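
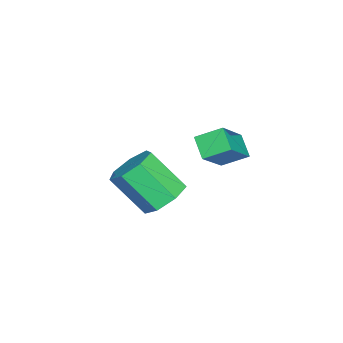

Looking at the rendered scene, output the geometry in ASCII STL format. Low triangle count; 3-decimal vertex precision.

solid 
facet normal -0.634 -0.498 0.591
outer loop
vertex -0.997 3.045 3.416
vertex -2.471 3.34 2.083
vertex -0.707 2.027 2.87
endloop
endfacet
facet normal 0.734 -0.146 0.663
outer loop
vertex -0.029 2.56 2.237
vertex -0.997 3.045 3.416
vertex -0.707 2.027 2.87
endloop
endfacet
facet normal -0.634 -0.498 0.591
outer loop
vertex -0.707 2.027 2.87
vertex -2.471 3.34 2.083
vertex -2.182 2.323 1.537
endloop
endfacet
facet normal 0.243 -0.855 -0.459
outer loop
vertex -2.182 2.323 1.537
vertex -0.029 2.56 2.237
vertex -0.707 2.027 2.87
endloop
endfacet
facet normal -0.244 0.855 0.459
outer loop
vertex -0.997 3.045 3.416
vertex -1.793 3.873 1.45
vertex -2.471 3.34 2.083
endloop
endfacet
facet normal 0.734 -0.148 0.663
outer loop
vertex -0.318 3.577 2.783
vertex -0.997 3.045 3.416
vertex -0.029 2.56 2.237
endloop
endfacet
facet normal -0.243 0.855 0.458
outer loop
vertex -0.318 3.577 2.783
vertex -1.793 3.873 1.45
vertex -0.997 3.045 3.416
endloop
endfacet
facet normal -0.734 0.147 -0.663
outer loop
vertex -2.471 3.34 2.083
vertex -1.793 3.873 1.45
vertex -2.182 2.323 1.537
endloop
endfacet
facet normal 0.243 -0.855 -0.458
outer loop
vertex -1.503 2.855 0.904
vertex -0.029 2.56 2.237
vertex -2.182 2.323 1.537
endloop
endfacet
facet normal -0.734 0.147 -0.663
outer loop
vertex -2.182 2.323 1.537
vertex -1.793 3.873 1.45
vertex -1.503 2.855 0.904
endloop
endfacet
facet normal 0.634 0.498 -0.591
outer loop
vertex -1.503 2.855 0.904
vertex -0.318 3.577 2.783
vertex -0.029 2.56 2.237
endloop
endfacet
facet normal 0.634 0.498 -0.591
outer loop
vertex -1.793 3.873 1.45
vertex -0.318 3.577 2.783
vertex -1.503 2.855 0.904
endloop
endfacet
facet normal 0.048 0.679 -0.733
outer loop
vertex -1.673 -0.257 -2.774
vertex -2.387 0.35 -2.258
vertex -1.32 0.361 -2.178
endloop
endfacet
facet normal 0.924 -0.310 -0.226
outer loop
vertex -1.673 -0.257 -2.774
vertex -1.32 0.361 -2.178
vertex -1.779 -1.738 -1.178
endloop
endfacet
facet normal 0.924 -0.310 -0.226
outer loop
vertex -1.779 -1.738 -1.178
vertex -1.32 0.361 -2.178
vertex -1.426 -1.12 -0.581
endloop
endfacet
facet normal -0.049 -0.679 0.732
outer loop
vertex -1.779 -1.738 -1.178
vertex -1.426 -1.12 -0.581
vertex -2.493 -1.13 -0.662
endloop
endfacet
facet normal 0.048 0.679 -0.733
outer loop
vertex -1.32 0.361 -2.178
vertex -2.387 0.35 -2.258
vertex -1.77 0.971 -1.642
endloop
endfacet
facet normal 0.873 0.327 0.361
outer loop
vertex -1.32 0.361 -2.178
vertex -1.77 0.971 -1.642
vertex -1.426 -1.12 -0.581
endloop
endfacet
facet normal 0.873 0.327 0.362
outer loop
vertex -1.426 -1.12 -0.581
vertex -1.77 0.971 -1.642
vertex -1.877 -0.51 -0.045
endloop
endfacet
facet normal -0.049 -0.680 0.732
outer loop
vertex -1.426 -1.12 -0.581
vertex -1.877 -0.51 -0.045
vertex -2.493 -1.13 -0.662
endloop
endfacet
facet normal 0.048 0.679 -0.733
outer loop
vertex -1.77 0.971 -1.642
vertex -2.387 0.35 -2.258
vertex -2.685 1.114 -1.57
endloop
endfacet
facet normal 0.165 0.718 0.677
outer loop
vertex -1.77 0.971 -1.642
vertex -2.685 1.114 -1.57
vertex -1.877 -0.51 -0.045
endloop
endfacet
facet normal 0.165 0.718 0.677
outer loop
vertex -1.877 -0.51 -0.045
vertex -2.685 1.114 -1.57
vertex -2.791 -0.367 0.026
endloop
endfacet
facet normal -0.049 -0.679 0.732
outer loop
vertex -1.877 -0.51 -0.045
vertex -2.791 -0.367 0.026
vertex -2.493 -1.13 -0.662
endloop
endfacet
facet normal 0.049 0.679 -0.733
outer loop
vertex -2.685 1.114 -1.57
vertex -2.387 0.35 -2.258
vertex -3.375 0.682 -2.017
endloop
endfacet
facet normal -0.668 0.567 0.482
outer loop
vertex -2.685 1.114 -1.57
vertex -3.375 0.682 -2.017
vertex -2.791 -0.367 0.026
endloop
endfacet
facet normal -0.667 0.568 0.482
outer loop
vertex -2.791 -0.367 0.026
vertex -3.375 0.682 -2.017
vertex -3.481 -0.799 -0.42
endloop
endfacet
facet normal -0.048 -0.679 0.732
outer loop
vertex -2.791 -0.367 0.026
vertex -3.481 -0.799 -0.42
vertex -2.493 -1.13 -0.662
endloop
endfacet
facet normal 0.049 0.679 -0.733
outer loop
vertex -3.375 0.682 -2.017
vertex -2.387 0.35 -2.258
vertex -3.321 0.0 -2.645
endloop
endfacet
facet normal -0.997 -0.010 -0.075
outer loop
vertex -3.375 0.682 -2.017
vertex -3.321 0.0 -2.645
vertex -3.481 -0.799 -0.42
endloop
endfacet
facet normal -0.997 -0.010 -0.075
outer loop
vertex -3.481 -0.799 -0.42
vertex -3.321 0.0 -2.645
vertex -3.427 -1.48 -1.049
endloop
endfacet
facet normal -0.048 -0.680 0.732
outer loop
vertex -3.481 -0.799 -0.42
vertex -3.427 -1.48 -1.049
vertex -2.493 -1.13 -0.662
endloop
endfacet
facet normal 0.049 0.679 -0.732
outer loop
vertex -3.321 0.0 -2.645
vertex -2.387 0.35 -2.258
vertex -2.563 -0.418 -2.982
endloop
endfacet
facet normal -0.576 -0.580 -0.576
outer loop
vertex -3.321 0.0 -2.645
vertex -2.563 -0.418 -2.982
vertex -3.427 -1.48 -1.049
endloop
endfacet
facet normal -0.576 -0.580 -0.576
outer loop
vertex -3.427 -1.48 -1.049
vertex -2.563 -0.418 -2.982
vertex -2.67 -1.898 -1.386
endloop
endfacet
facet normal -0.049 -0.679 0.732
outer loop
vertex -3.427 -1.48 -1.049
vertex -2.67 -1.898 -1.386
vertex -2.493 -1.13 -0.662
endloop
endfacet
facet normal 0.048 0.679 -0.732
outer loop
vertex -2.563 -0.418 -2.982
vertex -2.387 0.35 -2.258
vertex -1.673 -0.257 -2.774
endloop
endfacet
facet normal 0.279 -0.713 -0.643
outer loop
vertex -2.563 -0.418 -2.982
vertex -1.673 -0.257 -2.774
vertex -2.67 -1.898 -1.386
endloop
endfacet
facet normal 0.278 -0.713 -0.643
outer loop
vertex -2.67 -1.898 -1.386
vertex -1.673 -0.257 -2.774
vertex -1.779 -1.738 -1.178
endloop
endfacet
facet normal -0.049 -0.679 0.732
outer loop
vertex -2.67 -1.898 -1.386
vertex -1.779 -1.738 -1.178
vertex -2.493 -1.13 -0.662
endloop
endfacet

endsolid


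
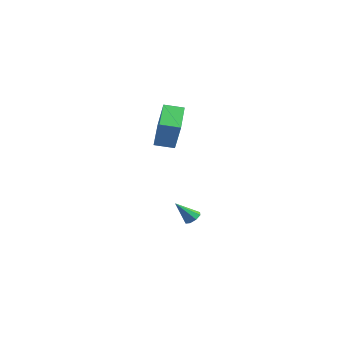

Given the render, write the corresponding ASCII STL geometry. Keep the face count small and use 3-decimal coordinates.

solid 
facet normal 0.320 0.562 -0.763
outer loop
vertex 1.507 3.172 -3.647
vertex 1.003 3.35 -3.727
vertex 1.424 3.514 -3.43
endloop
endfacet
facet normal 0.773 -0.195 0.604
outer loop
vertex 1.507 3.172 -3.647
vertex 1.424 3.514 -3.43
vertex 0.537 2.53 -2.613
endloop
endfacet
facet normal 0.319 0.562 -0.763
outer loop
vertex 1.424 3.514 -3.43
vertex 1.003 3.35 -3.727
vertex 1.094 3.76 -3.387
endloop
endfacet
facet normal 0.381 0.363 0.850
outer loop
vertex 1.424 3.514 -3.43
vertex 1.094 3.76 -3.387
vertex 0.537 2.53 -2.613
endloop
endfacet
facet normal 0.320 0.562 -0.763
outer loop
vertex 1.094 3.76 -3.387
vertex 1.003 3.35 -3.727
vertex 0.712 3.766 -3.543
endloop
endfacet
facet normal -0.294 0.601 0.743
outer loop
vertex 1.094 3.76 -3.387
vertex 0.712 3.766 -3.543
vertex 0.537 2.53 -2.613
endloop
endfacet
facet normal 0.318 0.561 -0.764
outer loop
vertex 0.712 3.766 -3.543
vertex 1.003 3.35 -3.727
vertex 0.5 3.528 -3.806
endloop
endfacet
facet normal -0.857 0.382 0.346
outer loop
vertex 0.712 3.766 -3.543
vertex 0.5 3.528 -3.806
vertex 0.537 2.53 -2.613
endloop
endfacet
facet normal 0.319 0.564 -0.761
outer loop
vertex 0.5 3.528 -3.806
vertex 1.003 3.35 -3.727
vertex 0.583 3.187 -4.024
endloop
endfacet
facet normal -0.980 -0.168 -0.110
outer loop
vertex 0.5 3.528 -3.806
vertex 0.583 3.187 -4.024
vertex 0.537 2.53 -2.613
endloop
endfacet
facet normal 0.321 0.562 -0.762
outer loop
vertex 0.583 3.187 -4.024
vertex 1.003 3.35 -3.727
vertex 0.912 2.941 -4.067
endloop
endfacet
facet normal -0.589 -0.725 -0.357
outer loop
vertex 0.583 3.187 -4.024
vertex 0.912 2.941 -4.067
vertex 0.537 2.53 -2.613
endloop
endfacet
facet normal 0.319 0.563 -0.762
outer loop
vertex 0.912 2.941 -4.067
vertex 1.003 3.35 -3.727
vertex 1.295 2.935 -3.911
endloop
endfacet
facet normal 0.087 -0.964 -0.250
outer loop
vertex 0.912 2.941 -4.067
vertex 1.295 2.935 -3.911
vertex 0.537 2.53 -2.613
endloop
endfacet
facet normal 0.320 0.563 -0.762
outer loop
vertex 1.295 2.935 -3.911
vertex 1.003 3.35 -3.727
vertex 1.507 3.172 -3.647
endloop
endfacet
facet normal 0.650 -0.745 0.147
outer loop
vertex 1.295 2.935 -3.911
vertex 1.507 3.172 -3.647
vertex 0.537 2.53 -2.613
endloop
endfacet
facet normal -0.650 0.630 0.424
outer loop
vertex 0.558 1.746 4.655
vertex 1.244 2.594 4.446
vertex -0.291 2.015 2.954
endloop
endfacet
facet normal -0.618 -0.763 0.188
outer loop
vertex 0.996 0.766 2.114
vertex 0.558 1.746 4.655
vertex -0.291 2.015 2.954
endloop
endfacet
facet normal -0.650 0.631 0.424
outer loop
vertex -0.291 2.015 2.954
vertex 1.244 2.594 4.446
vertex 0.395 2.862 2.745
endloop
endfacet
facet normal -0.442 0.140 -0.886
outer loop
vertex 0.395 2.862 2.745
vertex 0.996 0.766 2.114
vertex -0.291 2.015 2.954
endloop
endfacet
facet normal 0.443 -0.140 0.886
outer loop
vertex 0.558 1.746 4.655
vertex 2.531 1.345 3.606
vertex 1.244 2.594 4.446
endloop
endfacet
facet normal -0.618 -0.764 0.188
outer loop
vertex 1.845 0.498 3.815
vertex 0.558 1.746 4.655
vertex 0.996 0.766 2.114
endloop
endfacet
facet normal 0.443 -0.140 0.886
outer loop
vertex 1.845 0.498 3.815
vertex 2.531 1.345 3.606
vertex 0.558 1.746 4.655
endloop
endfacet
facet normal 0.618 0.763 -0.188
outer loop
vertex 1.244 2.594 4.446
vertex 2.531 1.345 3.606
vertex 0.395 2.862 2.745
endloop
endfacet
facet normal -0.443 0.140 -0.886
outer loop
vertex 1.682 1.614 1.905
vertex 0.996 0.766 2.114
vertex 0.395 2.862 2.745
endloop
endfacet
facet normal 0.618 0.764 -0.188
outer loop
vertex 0.395 2.862 2.745
vertex 2.531 1.345 3.606
vertex 1.682 1.614 1.905
endloop
endfacet
facet normal 0.650 -0.630 -0.424
outer loop
vertex 1.682 1.614 1.905
vertex 1.845 0.498 3.815
vertex 0.996 0.766 2.114
endloop
endfacet
facet normal 0.650 -0.631 -0.424
outer loop
vertex 2.531 1.345 3.606
vertex 1.845 0.498 3.815
vertex 1.682 1.614 1.905
endloop
endfacet

endsolid


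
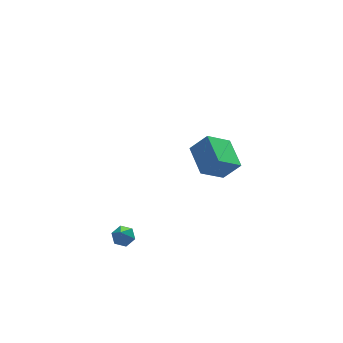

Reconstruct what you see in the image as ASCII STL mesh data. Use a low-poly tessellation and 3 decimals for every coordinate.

solid 
facet normal 0.248 0.502 -0.829
outer loop
vertex -3.21 -2.357 -3.096
vertex -3.695 -1.995 -3.022
vertex -3.161 -1.843 -2.77
endloop
endfacet
facet normal 0.877 -0.314 0.363
outer loop
vertex -3.21 -2.357 -3.096
vertex -3.161 -1.843 -2.77
vertex -4.225 -3.065 -1.258
endloop
endfacet
facet normal 0.248 0.503 -0.828
outer loop
vertex -3.161 -1.843 -2.77
vertex -3.695 -1.995 -3.022
vertex -3.647 -1.482 -2.696
endloop
endfacet
facet normal 0.475 0.490 0.731
outer loop
vertex -3.161 -1.843 -2.77
vertex -3.647 -1.482 -2.696
vertex -4.225 -3.065 -1.258
endloop
endfacet
facet normal 0.248 0.503 -0.828
outer loop
vertex -3.647 -1.482 -2.696
vertex -3.695 -1.995 -3.022
vertex -4.181 -1.633 -2.948
endloop
endfacet
facet normal -0.461 0.683 0.567
outer loop
vertex -3.647 -1.482 -2.696
vertex -4.181 -1.633 -2.948
vertex -4.225 -3.065 -1.258
endloop
endfacet
facet normal 0.248 0.502 -0.829
outer loop
vertex -4.181 -1.633 -2.948
vertex -3.695 -1.995 -3.022
vertex -4.23 -2.147 -3.274
endloop
endfacet
facet normal -0.997 0.073 0.035
outer loop
vertex -4.181 -1.633 -2.948
vertex -4.23 -2.147 -3.274
vertex -4.225 -3.065 -1.258
endloop
endfacet
facet normal 0.247 0.503 -0.828
outer loop
vertex -4.23 -2.147 -3.274
vertex -3.695 -1.995 -3.022
vertex -3.744 -2.508 -3.348
endloop
endfacet
facet normal -0.595 -0.732 -0.332
outer loop
vertex -4.23 -2.147 -3.274
vertex -3.744 -2.508 -3.348
vertex -4.225 -3.065 -1.258
endloop
endfacet
facet normal 0.249 0.502 -0.828
outer loop
vertex -3.744 -2.508 -3.348
vertex -3.695 -1.995 -3.022
vertex -3.21 -2.357 -3.096
endloop
endfacet
facet normal 0.341 -0.925 -0.168
outer loop
vertex -3.744 -2.508 -3.348
vertex -3.21 -2.357 -3.096
vertex -4.225 -3.065 -1.258
endloop
endfacet
facet normal 0.297 0.274 -0.915
outer loop
vertex 3.596 2.43 -3.743
vertex 3.1 2.466 -3.893
vertex 3.341 2.88 -3.691
endloop
endfacet
facet normal 0.664 0.297 0.686
outer loop
vertex 3.596 2.43 -3.743
vertex 3.341 2.88 -3.691
vertex 2.74 2.134 -2.787
endloop
endfacet
facet normal 0.296 0.274 -0.915
outer loop
vertex 3.341 2.88 -3.691
vertex 3.1 2.466 -3.893
vertex 2.844 2.916 -3.841
endloop
endfacet
facet normal -0.118 0.803 0.584
outer loop
vertex 3.341 2.88 -3.691
vertex 2.844 2.916 -3.841
vertex 2.74 2.134 -2.787
endloop
endfacet
facet normal 0.298 0.275 -0.914
outer loop
vertex 2.844 2.916 -3.841
vertex 3.1 2.466 -3.893
vertex 2.603 2.502 -4.044
endloop
endfacet
facet normal -0.886 0.410 0.217
outer loop
vertex 2.844 2.916 -3.841
vertex 2.603 2.502 -4.044
vertex 2.74 2.134 -2.787
endloop
endfacet
facet normal 0.298 0.274 -0.914
outer loop
vertex 2.603 2.502 -4.044
vertex 3.1 2.466 -3.893
vertex 2.858 2.052 -4.096
endloop
endfacet
facet normal -0.871 -0.488 -0.048
outer loop
vertex 2.603 2.502 -4.044
vertex 2.858 2.052 -4.096
vertex 2.74 2.134 -2.787
endloop
endfacet
facet normal 0.296 0.275 -0.915
outer loop
vertex 2.858 2.052 -4.096
vertex 3.1 2.466 -3.893
vertex 3.355 2.016 -3.946
endloop
endfacet
facet normal -0.088 -0.995 0.054
outer loop
vertex 2.858 2.052 -4.096
vertex 3.355 2.016 -3.946
vertex 2.74 2.134 -2.787
endloop
endfacet
facet normal 0.297 0.276 -0.914
outer loop
vertex 3.355 2.016 -3.946
vertex 3.1 2.466 -3.893
vertex 3.596 2.43 -3.743
endloop
endfacet
facet normal 0.679 -0.602 0.421
outer loop
vertex 3.355 2.016 -3.946
vertex 3.596 2.43 -3.743
vertex 2.74 2.134 -2.787
endloop
endfacet
facet normal -0.640 0.200 -0.742
outer loop
vertex -0.377 -3.874 2.966
vertex -0.272 -2.235 3.317
vertex 0.879 -3.731 1.921
endloop
endfacet
facet normal -0.063 -0.976 -0.209
outer loop
vertex 1.692 -3.985 2.863
vertex -0.377 -3.874 2.966
vertex 0.879 -3.731 1.921
endloop
endfacet
facet normal -0.640 0.200 -0.742
outer loop
vertex 0.879 -3.731 1.921
vertex -0.272 -2.235 3.317
vertex 0.984 -2.092 2.272
endloop
endfacet
facet normal 0.766 0.087 -0.637
outer loop
vertex 0.984 -2.092 2.272
vertex 1.692 -3.985 2.863
vertex 0.879 -3.731 1.921
endloop
endfacet
facet normal -0.766 -0.087 0.637
outer loop
vertex -0.377 -3.874 2.966
vertex 0.541 -2.489 4.259
vertex -0.272 -2.235 3.317
endloop
endfacet
facet normal -0.063 -0.976 -0.209
outer loop
vertex 0.436 -4.128 3.908
vertex -0.377 -3.874 2.966
vertex 1.692 -3.985 2.863
endloop
endfacet
facet normal -0.766 -0.087 0.637
outer loop
vertex 0.436 -4.128 3.908
vertex 0.541 -2.489 4.259
vertex -0.377 -3.874 2.966
endloop
endfacet
facet normal 0.063 0.976 0.209
outer loop
vertex -0.272 -2.235 3.317
vertex 0.541 -2.489 4.259
vertex 0.984 -2.092 2.272
endloop
endfacet
facet normal 0.766 0.087 -0.637
outer loop
vertex 1.797 -2.346 3.214
vertex 1.692 -3.985 2.863
vertex 0.984 -2.092 2.272
endloop
endfacet
facet normal 0.063 0.976 0.209
outer loop
vertex 0.984 -2.092 2.272
vertex 0.541 -2.489 4.259
vertex 1.797 -2.346 3.214
endloop
endfacet
facet normal 0.640 -0.200 0.742
outer loop
vertex 1.797 -2.346 3.214
vertex 0.436 -4.128 3.908
vertex 1.692 -3.985 2.863
endloop
endfacet
facet normal 0.640 -0.200 0.742
outer loop
vertex 0.541 -2.489 4.259
vertex 0.436 -4.128 3.908
vertex 1.797 -2.346 3.214
endloop
endfacet

endsolid


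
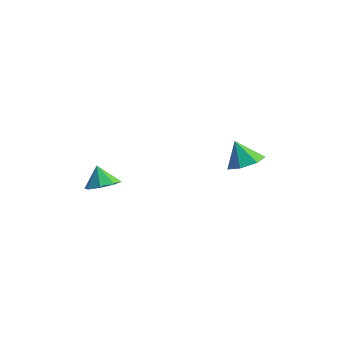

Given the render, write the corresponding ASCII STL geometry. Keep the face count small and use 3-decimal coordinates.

solid 
facet normal 0.406 -0.012 -0.914
outer loop
vertex -1.383 -3.729 -1.82
vertex -2.008 -3.118 -2.106
vertex -1.169 -3.064 -1.734
endloop
endfacet
facet normal 0.481 -0.263 0.836
outer loop
vertex -1.383 -3.729 -1.82
vertex -1.169 -3.064 -1.734
vertex -2.512 -3.102 -0.974
endloop
endfacet
facet normal 0.406 -0.014 -0.914
outer loop
vertex -1.169 -3.064 -1.734
vertex -2.008 -3.118 -2.106
vertex -1.446 -2.431 -1.867
endloop
endfacet
facet normal 0.450 0.368 0.814
outer loop
vertex -1.169 -3.064 -1.734
vertex -1.446 -2.431 -1.867
vertex -2.512 -3.102 -0.974
endloop
endfacet
facet normal 0.406 -0.014 -0.914
outer loop
vertex -1.446 -2.431 -1.867
vertex -2.008 -3.118 -2.106
vertex -2.053 -2.2 -2.14
endloop
endfacet
facet normal 0.022 0.787 0.617
outer loop
vertex -1.446 -2.431 -1.867
vertex -2.053 -2.2 -2.14
vertex -2.512 -3.102 -0.974
endloop
endfacet
facet normal 0.406 -0.014 -0.914
outer loop
vertex -2.053 -2.2 -2.14
vertex -2.008 -3.118 -2.106
vertex -2.633 -2.507 -2.393
endloop
endfacet
facet normal -0.554 0.750 0.362
outer loop
vertex -2.053 -2.2 -2.14
vertex -2.633 -2.507 -2.393
vertex -2.512 -3.102 -0.974
endloop
endfacet
facet normal 0.407 -0.013 -0.914
outer loop
vertex -2.633 -2.507 -2.393
vertex -2.008 -3.118 -2.106
vertex -2.848 -3.172 -2.479
endloop
endfacet
facet normal -0.940 0.278 0.197
outer loop
vertex -2.633 -2.507 -2.393
vertex -2.848 -3.172 -2.479
vertex -2.512 -3.102 -0.974
endloop
endfacet
facet normal 0.407 -0.013 -0.914
outer loop
vertex -2.848 -3.172 -2.479
vertex -2.008 -3.118 -2.106
vertex -2.57 -3.806 -2.346
endloop
endfacet
facet normal -0.910 -0.353 0.219
outer loop
vertex -2.848 -3.172 -2.479
vertex -2.57 -3.806 -2.346
vertex -2.512 -3.102 -0.974
endloop
endfacet
facet normal 0.406 -0.013 -0.914
outer loop
vertex -2.57 -3.806 -2.346
vertex -2.008 -3.118 -2.106
vertex -1.964 -4.037 -2.073
endloop
endfacet
facet normal -0.482 -0.771 0.416
outer loop
vertex -2.57 -3.806 -2.346
vertex -1.964 -4.037 -2.073
vertex -2.512 -3.102 -0.974
endloop
endfacet
facet normal 0.405 -0.013 -0.914
outer loop
vertex -1.964 -4.037 -2.073
vertex -2.008 -3.118 -2.106
vertex -1.383 -3.729 -1.82
endloop
endfacet
facet normal 0.096 -0.734 0.672
outer loop
vertex -1.964 -4.037 -2.073
vertex -1.383 -3.729 -1.82
vertex -2.512 -3.102 -0.974
endloop
endfacet
facet normal 0.380 0.162 -0.911
outer loop
vertex 1.911 3.765 -0.828
vertex 1.306 3.038 -1.21
vertex 1.117 4.035 -1.111
endloop
endfacet
facet normal -0.013 0.705 0.709
outer loop
vertex 1.911 3.765 -0.828
vertex 1.117 4.035 -1.111
vertex 0.754 2.802 0.11
endloop
endfacet
facet normal 0.380 0.162 -0.911
outer loop
vertex 1.117 4.035 -1.111
vertex 1.306 3.038 -1.21
vertex 0.465 3.554 -1.469
endloop
endfacet
facet normal -0.677 0.609 0.414
outer loop
vertex 1.117 4.035 -1.111
vertex 0.465 3.554 -1.469
vertex 0.754 2.802 0.11
endloop
endfacet
facet normal 0.380 0.163 -0.910
outer loop
vertex 0.465 3.554 -1.469
vertex 1.306 3.038 -1.21
vertex 0.447 2.684 -1.632
endloop
endfacet
facet normal -0.985 -0.012 0.174
outer loop
vertex 0.465 3.554 -1.469
vertex 0.447 2.684 -1.632
vertex 0.754 2.802 0.11
endloop
endfacet
facet normal 0.381 0.162 -0.910
outer loop
vertex 0.447 2.684 -1.632
vertex 1.306 3.038 -1.21
vertex 1.075 2.08 -1.477
endloop
endfacet
facet normal -0.705 -0.689 0.171
outer loop
vertex 0.447 2.684 -1.632
vertex 1.075 2.08 -1.477
vertex 0.754 2.802 0.11
endloop
endfacet
facet normal 0.381 0.162 -0.910
outer loop
vertex 1.075 2.08 -1.477
vertex 1.306 3.038 -1.21
vertex 1.877 2.197 -1.121
endloop
endfacet
facet normal -0.047 -0.913 0.406
outer loop
vertex 1.075 2.08 -1.477
vertex 1.877 2.197 -1.121
vertex 0.754 2.802 0.11
endloop
endfacet
facet normal 0.381 0.162 -0.910
outer loop
vertex 1.877 2.197 -1.121
vertex 1.306 3.038 -1.21
vertex 2.249 2.947 -0.832
endloop
endfacet
facet normal 0.492 -0.515 0.702
outer loop
vertex 1.877 2.197 -1.121
vertex 2.249 2.947 -0.832
vertex 0.754 2.802 0.11
endloop
endfacet
facet normal 0.381 0.162 -0.911
outer loop
vertex 2.249 2.947 -0.832
vertex 1.306 3.038 -1.21
vertex 1.911 3.765 -0.828
endloop
endfacet
facet normal 0.507 0.206 0.837
outer loop
vertex 2.249 2.947 -0.832
vertex 1.911 3.765 -0.828
vertex 0.754 2.802 0.11
endloop
endfacet

endsolid


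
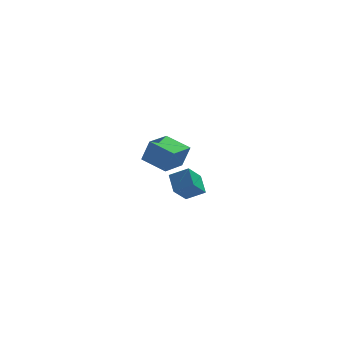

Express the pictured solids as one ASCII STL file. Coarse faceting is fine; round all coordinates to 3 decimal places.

solid 
facet normal -0.843 0.248 -0.477
outer loop
vertex 0.986 -4.362 -2.661
vertex 0.916 -3.194 -1.93
vertex 1.847 -3.604 -3.79
endloop
endfacet
facet normal 0.051 -0.847 -0.530
outer loop
vertex 2.944 -3.926 -3.17
vertex 0.986 -4.362 -2.661
vertex 1.847 -3.604 -3.79
endloop
endfacet
facet normal -0.843 0.249 -0.477
outer loop
vertex 1.847 -3.604 -3.79
vertex 0.916 -3.194 -1.93
vertex 1.778 -2.436 -3.059
endloop
endfacet
facet normal 0.535 0.471 -0.702
outer loop
vertex 1.778 -2.436 -3.059
vertex 2.944 -3.926 -3.17
vertex 1.847 -3.604 -3.79
endloop
endfacet
facet normal -0.535 -0.471 0.702
outer loop
vertex 0.986 -4.362 -2.661
vertex 2.013 -3.516 -1.31
vertex 0.916 -3.194 -1.93
endloop
endfacet
facet normal 0.051 -0.847 -0.530
outer loop
vertex 2.082 -4.684 -2.041
vertex 0.986 -4.362 -2.661
vertex 2.944 -3.926 -3.17
endloop
endfacet
facet normal -0.535 -0.471 0.702
outer loop
vertex 2.082 -4.684 -2.041
vertex 2.013 -3.516 -1.31
vertex 0.986 -4.362 -2.661
endloop
endfacet
facet normal -0.051 0.847 0.530
outer loop
vertex 0.916 -3.194 -1.93
vertex 2.013 -3.516 -1.31
vertex 1.778 -2.436 -3.059
endloop
endfacet
facet normal 0.535 0.471 -0.701
outer loop
vertex 2.874 -2.758 -2.439
vertex 2.944 -3.926 -3.17
vertex 1.778 -2.436 -3.059
endloop
endfacet
facet normal -0.051 0.847 0.530
outer loop
vertex 1.778 -2.436 -3.059
vertex 2.013 -3.516 -1.31
vertex 2.874 -2.758 -2.439
endloop
endfacet
facet normal 0.843 -0.248 0.477
outer loop
vertex 2.874 -2.758 -2.439
vertex 2.082 -4.684 -2.041
vertex 2.944 -3.926 -3.17
endloop
endfacet
facet normal 0.843 -0.248 0.476
outer loop
vertex 2.013 -3.516 -1.31
vertex 2.082 -4.684 -2.041
vertex 2.874 -2.758 -2.439
endloop
endfacet
facet normal -0.680 0.684 0.265
outer loop
vertex 0.924 3.832 -2.752
vertex 2.212 5.234 -3.069
vertex 0.424 3.939 -4.311
endloop
endfacet
facet normal -0.667 -0.726 0.164
outer loop
vertex 1.708 2.646 -4.811
vertex 0.924 3.832 -2.752
vertex 0.424 3.939 -4.311
endloop
endfacet
facet normal -0.680 0.684 0.265
outer loop
vertex 0.424 3.939 -4.311
vertex 2.212 5.234 -3.069
vertex 1.712 5.341 -4.627
endloop
endfacet
facet normal -0.304 0.065 -0.950
outer loop
vertex 1.712 5.341 -4.627
vertex 1.708 2.646 -4.811
vertex 0.424 3.939 -4.311
endloop
endfacet
facet normal 0.305 -0.065 0.950
outer loop
vertex 0.924 3.832 -2.752
vertex 3.496 3.941 -3.569
vertex 2.212 5.234 -3.069
endloop
endfacet
facet normal -0.667 -0.726 0.164
outer loop
vertex 2.208 2.539 -3.253
vertex 0.924 3.832 -2.752
vertex 1.708 2.646 -4.811
endloop
endfacet
facet normal 0.305 -0.066 0.950
outer loop
vertex 2.208 2.539 -3.253
vertex 3.496 3.941 -3.569
vertex 0.924 3.832 -2.752
endloop
endfacet
facet normal 0.667 0.726 -0.164
outer loop
vertex 2.212 5.234 -3.069
vertex 3.496 3.941 -3.569
vertex 1.712 5.341 -4.627
endloop
endfacet
facet normal -0.305 0.065 -0.950
outer loop
vertex 2.996 4.048 -5.128
vertex 1.708 2.646 -4.811
vertex 1.712 5.341 -4.627
endloop
endfacet
facet normal 0.667 0.726 -0.164
outer loop
vertex 1.712 5.341 -4.627
vertex 3.496 3.941 -3.569
vertex 2.996 4.048 -5.128
endloop
endfacet
facet normal 0.679 -0.684 -0.265
outer loop
vertex 2.996 4.048 -5.128
vertex 2.208 2.539 -3.253
vertex 1.708 2.646 -4.811
endloop
endfacet
facet normal 0.680 -0.684 -0.265
outer loop
vertex 3.496 3.941 -3.569
vertex 2.208 2.539 -3.253
vertex 2.996 4.048 -5.128
endloop
endfacet

endsolid


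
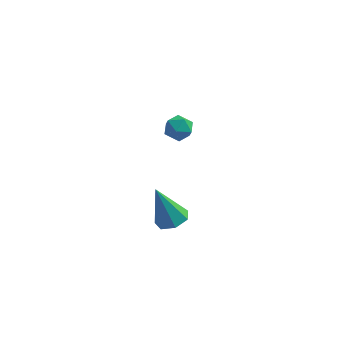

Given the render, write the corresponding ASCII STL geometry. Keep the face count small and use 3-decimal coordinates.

solid 
facet normal 0.368 -0.065 -0.928
outer loop
vertex -0.386 -2.526 1.717
vertex -1.031 -2.32 1.447
vertex -0.465 -1.902 1.642
endloop
endfacet
facet normal 0.744 0.172 0.646
outer loop
vertex -0.386 -2.526 1.717
vertex -0.465 -1.902 1.642
vertex -1.709 -2.2 3.153
endloop
endfacet
facet normal 0.368 -0.066 -0.927
outer loop
vertex -0.465 -1.902 1.642
vertex -1.031 -2.32 1.447
vertex -0.971 -1.593 1.419
endloop
endfacet
facet normal 0.323 0.842 0.432
outer loop
vertex -0.465 -1.902 1.642
vertex -0.971 -1.593 1.419
vertex -1.709 -2.2 3.153
endloop
endfacet
facet normal 0.368 -0.066 -0.928
outer loop
vertex -0.971 -1.593 1.419
vertex -1.031 -2.32 1.447
vertex -1.523 -1.831 1.217
endloop
endfacet
facet normal -0.432 0.893 0.129
outer loop
vertex -0.971 -1.593 1.419
vertex -1.523 -1.831 1.217
vertex -1.709 -2.2 3.153
endloop
endfacet
facet normal 0.368 -0.066 -0.927
outer loop
vertex -1.523 -1.831 1.217
vertex -1.031 -2.32 1.447
vertex -1.704 -2.437 1.188
endloop
endfacet
facet normal -0.957 0.288 -0.037
outer loop
vertex -1.523 -1.831 1.217
vertex -1.704 -2.437 1.188
vertex -1.709 -2.2 3.153
endloop
endfacet
facet normal 0.368 -0.064 -0.928
outer loop
vertex -1.704 -2.437 1.188
vertex -1.031 -2.32 1.447
vertex -1.379 -2.955 1.353
endloop
endfacet
facet normal -0.854 -0.517 0.060
outer loop
vertex -1.704 -2.437 1.188
vertex -1.379 -2.955 1.353
vertex -1.709 -2.2 3.153
endloop
endfacet
facet normal 0.368 -0.065 -0.927
outer loop
vertex -1.379 -2.955 1.353
vertex -1.031 -2.32 1.447
vertex -0.792 -2.995 1.589
endloop
endfacet
facet normal -0.202 -0.916 0.347
outer loop
vertex -1.379 -2.955 1.353
vertex -0.792 -2.995 1.589
vertex -1.709 -2.2 3.153
endloop
endfacet
facet normal 0.368 -0.065 -0.928
outer loop
vertex -0.792 -2.995 1.589
vertex -1.031 -2.32 1.447
vertex -0.386 -2.526 1.717
endloop
endfacet
facet normal 0.510 -0.608 0.608
outer loop
vertex -0.792 -2.995 1.589
vertex -0.386 -2.526 1.717
vertex -1.709 -2.2 3.153
endloop
endfacet
facet normal -0.715 0.501 0.488
outer loop
vertex -2.226 3.502 2.022
vertex -2.087 3.132 2.605
vertex -1.747 3.737 2.482
endloop
endfacet
facet normal -0.423 0.906 -0.022
outer loop
vertex -2.226 3.502 2.022
vertex -1.747 3.737 2.482
vertex -1.621 3.779 1.791
endloop
endfacet
facet normal -0.508 0.570 -0.646
outer loop
vertex -2.226 3.502 2.022
vertex -1.621 3.779 1.791
vertex -1.883 3.2 1.486
endloop
endfacet
facet normal -0.852 -0.041 -0.522
outer loop
vertex -2.226 3.502 2.022
vertex -1.883 3.2 1.486
vertex -2.172 2.801 1.989
endloop
endfacet
facet normal -0.980 -0.084 0.180
outer loop
vertex -2.226 3.502 2.022
vertex -2.172 2.801 1.989
vertex -2.087 3.132 2.605
endloop
endfacet
facet normal 0.279 0.954 0.109
outer loop
vertex -1.621 3.779 1.791
vertex -1.747 3.737 2.482
vertex -1.108 3.579 2.231
endloop
endfacet
facet normal -0.195 0.300 0.934
outer loop
vertex -1.747 3.737 2.482
vertex -2.087 3.132 2.605
vertex -1.397 3.18 2.734
endloop
endfacet
facet normal -0.625 -0.648 0.435
outer loop
vertex -2.087 3.132 2.605
vertex -2.172 2.801 1.989
vertex -1.659 2.601 2.429
endloop
endfacet
facet normal -0.418 -0.579 -0.700
outer loop
vertex -2.172 2.801 1.989
vertex -1.883 3.2 1.486
vertex -1.533 2.643 1.738
endloop
endfacet
facet normal 0.140 0.411 -0.901
outer loop
vertex -1.883 3.2 1.486
vertex -1.621 3.779 1.791
vertex -1.193 3.248 1.615
endloop
endfacet
facet normal 0.852 0.041 0.522
outer loop
vertex -1.054 2.878 2.198
vertex -1.108 3.579 2.231
vertex -1.397 3.18 2.734
endloop
endfacet
facet normal 0.508 -0.570 0.646
outer loop
vertex -1.054 2.878 2.198
vertex -1.397 3.18 2.734
vertex -1.659 2.601 2.429
endloop
endfacet
facet normal 0.423 -0.906 0.022
outer loop
vertex -1.054 2.878 2.198
vertex -1.659 2.601 2.429
vertex -1.533 2.643 1.738
endloop
endfacet
facet normal 0.715 -0.501 -0.488
outer loop
vertex -1.054 2.878 2.198
vertex -1.533 2.643 1.738
vertex -1.193 3.248 1.615
endloop
endfacet
facet normal 0.980 0.084 -0.180
outer loop
vertex -1.054 2.878 2.198
vertex -1.193 3.248 1.615
vertex -1.108 3.579 2.231
endloop
endfacet
facet normal 0.418 0.579 0.700
outer loop
vertex -1.397 3.18 2.734
vertex -1.108 3.579 2.231
vertex -1.747 3.737 2.482
endloop
endfacet
facet normal -0.140 -0.411 0.901
outer loop
vertex -1.659 2.601 2.429
vertex -1.397 3.18 2.734
vertex -2.087 3.132 2.605
endloop
endfacet
facet normal -0.279 -0.954 -0.109
outer loop
vertex -1.533 2.643 1.738
vertex -1.659 2.601 2.429
vertex -2.172 2.801 1.989
endloop
endfacet
facet normal 0.195 -0.300 -0.934
outer loop
vertex -1.193 3.248 1.615
vertex -1.533 2.643 1.738
vertex -1.883 3.2 1.486
endloop
endfacet
facet normal 0.625 0.648 -0.435
outer loop
vertex -1.108 3.579 2.231
vertex -1.193 3.248 1.615
vertex -1.621 3.779 1.791
endloop
endfacet

endsolid


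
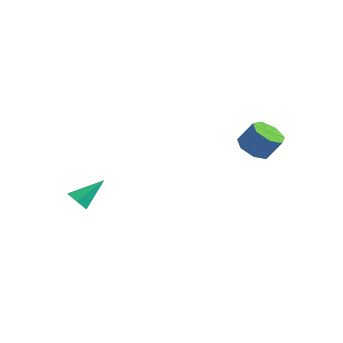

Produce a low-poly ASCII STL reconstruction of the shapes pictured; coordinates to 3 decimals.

solid 
facet normal -0.438 -0.318 -0.841
outer loop
vertex 3.841 2.828 -0.345
vertex 3.01 2.813 0.094
vertex 3.409 3.519 -0.381
endloop
endfacet
facet normal 0.727 0.426 -0.539
outer loop
vertex 3.841 2.828 -0.345
vertex 3.409 3.519 -0.381
vertex 4.441 3.262 0.807
endloop
endfacet
facet normal 0.727 0.426 -0.539
outer loop
vertex 4.441 3.262 0.807
vertex 3.409 3.519 -0.381
vertex 4.01 3.953 0.772
endloop
endfacet
facet normal 0.439 0.316 0.841
outer loop
vertex 4.441 3.262 0.807
vertex 4.01 3.953 0.772
vertex 3.61 3.247 1.246
endloop
endfacet
facet normal -0.439 -0.317 -0.841
outer loop
vertex 3.409 3.519 -0.381
vertex 3.01 2.813 0.094
vertex 2.677 3.679 -0.059
endloop
endfacet
facet normal 0.040 0.928 -0.370
outer loop
vertex 3.409 3.519 -0.381
vertex 2.677 3.679 -0.059
vertex 4.01 3.953 0.772
endloop
endfacet
facet normal 0.040 0.928 -0.371
outer loop
vertex 4.01 3.953 0.772
vertex 2.677 3.679 -0.059
vertex 3.278 4.113 1.093
endloop
endfacet
facet normal 0.438 0.317 0.841
outer loop
vertex 4.01 3.953 0.772
vertex 3.278 4.113 1.093
vertex 3.61 3.247 1.246
endloop
endfacet
facet normal -0.438 -0.317 -0.841
outer loop
vertex 2.677 3.679 -0.059
vertex 3.01 2.813 0.094
vertex 2.195 3.186 0.378
endloop
endfacet
facet normal -0.677 0.731 0.078
outer loop
vertex 2.677 3.679 -0.059
vertex 2.195 3.186 0.378
vertex 3.278 4.113 1.093
endloop
endfacet
facet normal -0.677 0.731 0.078
outer loop
vertex 3.278 4.113 1.093
vertex 2.195 3.186 0.378
vertex 2.796 3.62 1.53
endloop
endfacet
facet normal 0.439 0.317 0.841
outer loop
vertex 3.278 4.113 1.093
vertex 2.796 3.62 1.53
vertex 3.61 3.247 1.246
endloop
endfacet
facet normal -0.438 -0.317 -0.841
outer loop
vertex 2.195 3.186 0.378
vertex 3.01 2.813 0.094
vertex 2.327 2.413 0.601
endloop
endfacet
facet normal -0.884 -0.016 0.467
outer loop
vertex 2.195 3.186 0.378
vertex 2.327 2.413 0.601
vertex 2.796 3.62 1.53
endloop
endfacet
facet normal -0.884 -0.016 0.467
outer loop
vertex 2.796 3.62 1.53
vertex 2.327 2.413 0.601
vertex 2.928 2.847 1.753
endloop
endfacet
facet normal 0.439 0.317 0.841
outer loop
vertex 2.796 3.62 1.53
vertex 2.928 2.847 1.753
vertex 3.61 3.247 1.246
endloop
endfacet
facet normal -0.439 -0.317 -0.841
outer loop
vertex 2.327 2.413 0.601
vertex 3.01 2.813 0.094
vertex 2.973 1.941 0.442
endloop
endfacet
facet normal -0.425 -0.751 0.505
outer loop
vertex 2.327 2.413 0.601
vertex 2.973 1.941 0.442
vertex 2.928 2.847 1.753
endloop
endfacet
facet normal -0.425 -0.751 0.505
outer loop
vertex 2.928 2.847 1.753
vertex 2.973 1.941 0.442
vertex 3.573 2.375 1.594
endloop
endfacet
facet normal 0.439 0.317 0.841
outer loop
vertex 2.928 2.847 1.753
vertex 3.573 2.375 1.594
vertex 3.61 3.247 1.246
endloop
endfacet
facet normal -0.439 -0.317 -0.841
outer loop
vertex 2.973 1.941 0.442
vertex 3.01 2.813 0.094
vertex 3.646 2.125 0.021
endloop
endfacet
facet normal 0.354 -0.921 0.163
outer loop
vertex 2.973 1.941 0.442
vertex 3.646 2.125 0.021
vertex 3.573 2.375 1.594
endloop
endfacet
facet normal 0.353 -0.921 0.163
outer loop
vertex 3.573 2.375 1.594
vertex 3.646 2.125 0.021
vertex 4.247 2.559 1.173
endloop
endfacet
facet normal 0.439 0.317 0.841
outer loop
vertex 3.573 2.375 1.594
vertex 4.247 2.559 1.173
vertex 3.61 3.247 1.246
endloop
endfacet
facet normal -0.439 -0.316 -0.841
outer loop
vertex 3.646 2.125 0.021
vertex 3.01 2.813 0.094
vertex 3.841 2.828 -0.345
endloop
endfacet
facet normal 0.866 -0.398 -0.302
outer loop
vertex 3.646 2.125 0.021
vertex 3.841 2.828 -0.345
vertex 4.247 2.559 1.173
endloop
endfacet
facet normal 0.867 -0.397 -0.302
outer loop
vertex 4.247 2.559 1.173
vertex 3.841 2.828 -0.345
vertex 4.441 3.262 0.807
endloop
endfacet
facet normal 0.439 0.317 0.841
outer loop
vertex 4.247 2.559 1.173
vertex 4.441 3.262 0.807
vertex 3.61 3.247 1.246
endloop
endfacet
facet normal -0.246 -0.768 -0.591
outer loop
vertex -2.725 -2.909 -4.109
vertex -2.955 -3.303 -3.501
vertex -3.446 -2.859 -3.874
endloop
endfacet
facet normal -0.104 0.859 -0.501
outer loop
vertex -2.725 -2.909 -4.109
vertex -3.446 -2.859 -3.874
vertex -2.505 -1.897 -2.419
endloop
endfacet
facet normal -0.245 -0.768 -0.592
outer loop
vertex -3.446 -2.859 -3.874
vertex -2.955 -3.303 -3.501
vertex -3.676 -3.254 -3.266
endloop
endfacet
facet normal -0.784 0.613 0.102
outer loop
vertex -3.446 -2.859 -3.874
vertex -3.676 -3.254 -3.266
vertex -2.505 -1.897 -2.419
endloop
endfacet
facet normal -0.245 -0.769 -0.591
outer loop
vertex -3.676 -3.254 -3.266
vertex -2.955 -3.303 -3.501
vertex -3.184 -3.697 -2.893
endloop
endfacet
facet normal -0.596 0.014 0.803
outer loop
vertex -3.676 -3.254 -3.266
vertex -3.184 -3.697 -2.893
vertex -2.505 -1.897 -2.419
endloop
endfacet
facet normal -0.246 -0.769 -0.591
outer loop
vertex -3.184 -3.697 -2.893
vertex -2.955 -3.303 -3.501
vertex -2.463 -3.747 -3.128
endloop
endfacet
facet normal 0.270 -0.339 0.901
outer loop
vertex -3.184 -3.697 -2.893
vertex -2.463 -3.747 -3.128
vertex -2.505 -1.897 -2.419
endloop
endfacet
facet normal -0.246 -0.769 -0.591
outer loop
vertex -2.463 -3.747 -3.128
vertex -2.955 -3.303 -3.501
vertex -2.234 -3.353 -3.736
endloop
endfacet
facet normal 0.950 -0.093 0.298
outer loop
vertex -2.463 -3.747 -3.128
vertex -2.234 -3.353 -3.736
vertex -2.505 -1.897 -2.419
endloop
endfacet
facet normal -0.246 -0.768 -0.591
outer loop
vertex -2.234 -3.353 -3.736
vertex -2.955 -3.303 -3.501
vertex -2.725 -2.909 -4.109
endloop
endfacet
facet normal 0.763 0.506 -0.402
outer loop
vertex -2.234 -3.353 -3.736
vertex -2.725 -2.909 -4.109
vertex -2.505 -1.897 -2.419
endloop
endfacet

endsolid


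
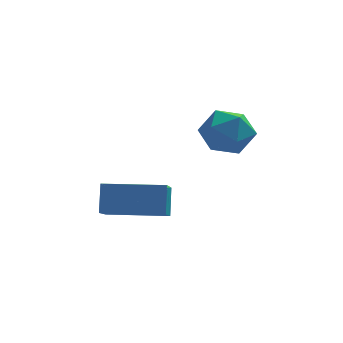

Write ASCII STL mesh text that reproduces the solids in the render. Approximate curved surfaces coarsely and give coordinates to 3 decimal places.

solid 
facet normal -0.992 0.123 -0.007
outer loop
vertex -2.792 1.968 -2.658
vertex -2.626 3.266 -3.469
vertex -2.842 1.523 -3.38
endloop
endfacet
facet normal -0.107 -0.843 0.527
outer loop
vertex -1.314 1.334 -3.371
vertex -2.792 1.968 -2.658
vertex -2.842 1.523 -3.38
endloop
endfacet
facet normal -0.992 0.123 -0.006
outer loop
vertex -2.842 1.523 -3.38
vertex -2.626 3.266 -3.469
vertex -2.677 2.821 -4.192
endloop
endfacet
facet normal -0.060 -0.524 -0.850
outer loop
vertex -2.677 2.821 -4.192
vertex -1.314 1.334 -3.371
vertex -2.842 1.523 -3.38
endloop
endfacet
facet normal 0.060 0.523 0.850
outer loop
vertex -2.792 1.968 -2.658
vertex -1.098 3.077 -3.46
vertex -2.626 3.266 -3.469
endloop
endfacet
facet normal -0.108 -0.843 0.527
outer loop
vertex -1.263 1.779 -2.648
vertex -2.792 1.968 -2.658
vertex -1.314 1.334 -3.371
endloop
endfacet
facet normal 0.059 0.524 0.850
outer loop
vertex -1.263 1.779 -2.648
vertex -1.098 3.077 -3.46
vertex -2.792 1.968 -2.658
endloop
endfacet
facet normal 0.107 0.843 -0.527
outer loop
vertex -2.626 3.266 -3.469
vertex -1.098 3.077 -3.46
vertex -2.677 2.821 -4.192
endloop
endfacet
facet normal -0.059 -0.524 -0.850
outer loop
vertex -1.148 2.632 -4.182
vertex -1.314 1.334 -3.371
vertex -2.677 2.821 -4.192
endloop
endfacet
facet normal 0.108 0.843 -0.527
outer loop
vertex -2.677 2.821 -4.192
vertex -1.098 3.077 -3.46
vertex -1.148 2.632 -4.182
endloop
endfacet
facet normal 0.992 -0.123 0.006
outer loop
vertex -1.148 2.632 -4.182
vertex -1.263 1.779 -2.648
vertex -1.314 1.334 -3.371
endloop
endfacet
facet normal 0.992 -0.122 0.007
outer loop
vertex -1.098 3.077 -3.46
vertex -1.263 1.779 -2.648
vertex -1.148 2.632 -4.182
endloop
endfacet
facet normal -0.008 0.829 0.559
outer loop
vertex -0.056 2.339 -0.893
vertex -0.142 1.942 -0.305
vertex 0.516 2.103 -0.535
endloop
endfacet
facet normal 0.394 0.919 -0.024
outer loop
vertex -0.056 2.339 -0.893
vertex 0.516 2.103 -0.535
vertex 0.51 2.087 -1.25
endloop
endfacet
facet normal -0.017 0.804 -0.595
outer loop
vertex -0.056 2.339 -0.893
vertex 0.51 2.087 -1.25
vertex -0.151 1.916 -1.462
endloop
endfacet
facet normal -0.672 0.643 -0.366
outer loop
vertex -0.056 2.339 -0.893
vertex -0.151 1.916 -1.462
vertex -0.554 1.827 -0.878
endloop
endfacet
facet normal -0.667 0.659 0.347
outer loop
vertex -0.056 2.339 -0.893
vertex -0.554 1.827 -0.878
vertex -0.142 1.942 -0.305
endloop
endfacet
facet normal 0.907 0.421 -0.017
outer loop
vertex 0.51 2.087 -1.25
vertex 0.516 2.103 -0.535
vertex 0.774 1.533 -0.882
endloop
endfacet
facet normal 0.256 0.277 0.926
outer loop
vertex 0.516 2.103 -0.535
vertex -0.142 1.942 -0.305
vertex 0.371 1.444 -0.298
endloop
endfacet
facet normal -0.812 0.001 0.584
outer loop
vertex -0.142 1.942 -0.305
vertex -0.554 1.827 -0.878
vertex -0.29 1.273 -0.51
endloop
endfacet
facet normal -0.821 -0.024 -0.570
outer loop
vertex -0.554 1.827 -0.878
vertex -0.151 1.916 -1.462
vertex -0.296 1.257 -1.225
endloop
endfacet
facet normal 0.241 0.235 -0.942
outer loop
vertex -0.151 1.916 -1.462
vertex 0.51 2.087 -1.25
vertex 0.362 1.418 -1.455
endloop
endfacet
facet normal 0.672 -0.643 0.366
outer loop
vertex 0.276 1.021 -0.867
vertex 0.774 1.533 -0.882
vertex 0.371 1.444 -0.298
endloop
endfacet
facet normal 0.017 -0.804 0.595
outer loop
vertex 0.276 1.021 -0.867
vertex 0.371 1.444 -0.298
vertex -0.29 1.273 -0.51
endloop
endfacet
facet normal -0.394 -0.919 0.024
outer loop
vertex 0.276 1.021 -0.867
vertex -0.29 1.273 -0.51
vertex -0.296 1.257 -1.225
endloop
endfacet
facet normal 0.008 -0.829 -0.559
outer loop
vertex 0.276 1.021 -0.867
vertex -0.296 1.257 -1.225
vertex 0.362 1.418 -1.455
endloop
endfacet
facet normal 0.667 -0.659 -0.347
outer loop
vertex 0.276 1.021 -0.867
vertex 0.362 1.418 -1.455
vertex 0.774 1.533 -0.882
endloop
endfacet
facet normal 0.821 0.024 0.570
outer loop
vertex 0.371 1.444 -0.298
vertex 0.774 1.533 -0.882
vertex 0.516 2.103 -0.535
endloop
endfacet
facet normal -0.241 -0.235 0.942
outer loop
vertex -0.29 1.273 -0.51
vertex 0.371 1.444 -0.298
vertex -0.142 1.942 -0.305
endloop
endfacet
facet normal -0.907 -0.421 0.017
outer loop
vertex -0.296 1.257 -1.225
vertex -0.29 1.273 -0.51
vertex -0.554 1.827 -0.878
endloop
endfacet
facet normal -0.256 -0.277 -0.926
outer loop
vertex 0.362 1.418 -1.455
vertex -0.296 1.257 -1.225
vertex -0.151 1.916 -1.462
endloop
endfacet
facet normal 0.812 -0.001 -0.584
outer loop
vertex 0.774 1.533 -0.882
vertex 0.362 1.418 -1.455
vertex 0.51 2.087 -1.25
endloop
endfacet

endsolid


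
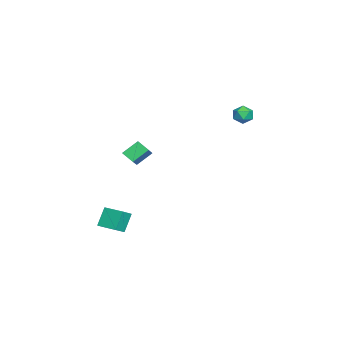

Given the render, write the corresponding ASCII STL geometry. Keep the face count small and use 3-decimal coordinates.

solid 
facet normal -0.727 0.410 -0.550
outer loop
vertex 2.512 -3.681 -3.702
vertex 3.089 -2.585 -3.647
vertex 3.153 -3.966 -4.761
endloop
endfacet
facet normal -0.466 -0.884 -0.044
outer loop
vertex 3.771 -4.315 -4.293
vertex 2.512 -3.681 -3.702
vertex 3.153 -3.966 -4.761
endloop
endfacet
facet normal -0.727 0.410 -0.550
outer loop
vertex 3.153 -3.966 -4.761
vertex 3.089 -2.585 -3.647
vertex 3.73 -2.87 -4.706
endloop
endfacet
facet normal 0.505 -0.224 -0.834
outer loop
vertex 3.73 -2.87 -4.706
vertex 3.771 -4.315 -4.293
vertex 3.153 -3.966 -4.761
endloop
endfacet
facet normal -0.505 0.224 0.834
outer loop
vertex 2.512 -3.681 -3.702
vertex 3.707 -2.934 -3.179
vertex 3.089 -2.585 -3.647
endloop
endfacet
facet normal -0.466 -0.884 -0.044
outer loop
vertex 3.13 -4.03 -3.234
vertex 2.512 -3.681 -3.702
vertex 3.771 -4.315 -4.293
endloop
endfacet
facet normal -0.505 0.224 0.834
outer loop
vertex 3.13 -4.03 -3.234
vertex 3.707 -2.934 -3.179
vertex 2.512 -3.681 -3.702
endloop
endfacet
facet normal 0.466 0.884 0.044
outer loop
vertex 3.089 -2.585 -3.647
vertex 3.707 -2.934 -3.179
vertex 3.73 -2.87 -4.706
endloop
endfacet
facet normal 0.505 -0.224 -0.834
outer loop
vertex 4.348 -3.219 -4.238
vertex 3.771 -4.315 -4.293
vertex 3.73 -2.87 -4.706
endloop
endfacet
facet normal 0.466 0.884 0.044
outer loop
vertex 3.73 -2.87 -4.706
vertex 3.707 -2.934 -3.179
vertex 4.348 -3.219 -4.238
endloop
endfacet
facet normal 0.727 -0.410 0.550
outer loop
vertex 4.348 -3.219 -4.238
vertex 3.13 -4.03 -3.234
vertex 3.771 -4.315 -4.293
endloop
endfacet
facet normal 0.727 -0.410 0.550
outer loop
vertex 3.707 -2.934 -3.179
vertex 3.13 -4.03 -3.234
vertex 4.348 -3.219 -4.238
endloop
endfacet
facet normal -0.763 0.254 0.595
outer loop
vertex 1.458 3.629 3.727
vertex 1.183 3.059 3.618
vertex 1.59 3.131 4.109
endloop
endfacet
facet normal -0.160 0.574 0.803
outer loop
vertex 1.458 3.629 3.727
vertex 1.59 3.131 4.109
vertex 2.06 3.525 3.921
endloop
endfacet
facet normal 0.084 0.963 0.255
outer loop
vertex 1.458 3.629 3.727
vertex 2.06 3.525 3.921
vertex 1.944 3.696 3.314
endloop
endfacet
facet normal -0.368 0.884 -0.290
outer loop
vertex 1.458 3.629 3.727
vertex 1.944 3.696 3.314
vertex 1.402 3.409 3.127
endloop
endfacet
facet normal -0.892 0.446 -0.080
outer loop
vertex 1.458 3.629 3.727
vertex 1.402 3.409 3.127
vertex 1.183 3.059 3.618
endloop
endfacet
facet normal 0.321 0.068 0.945
outer loop
vertex 2.06 3.525 3.921
vertex 1.59 3.131 4.109
vertex 2.158 2.891 3.933
endloop
endfacet
facet normal -0.654 -0.451 0.608
outer loop
vertex 1.59 3.131 4.109
vertex 1.183 3.059 3.618
vertex 1.616 2.604 3.746
endloop
endfacet
facet normal -0.862 -0.142 -0.486
outer loop
vertex 1.183 3.059 3.618
vertex 1.402 3.409 3.127
vertex 1.5 2.775 3.139
endloop
endfacet
facet normal -0.016 0.567 -0.824
outer loop
vertex 1.402 3.409 3.127
vertex 1.944 3.696 3.314
vertex 1.97 3.169 2.951
endloop
endfacet
facet normal 0.715 0.697 0.060
outer loop
vertex 1.944 3.696 3.314
vertex 2.06 3.525 3.921
vertex 2.377 3.241 3.442
endloop
endfacet
facet normal 0.368 -0.884 0.290
outer loop
vertex 2.102 2.671 3.333
vertex 2.158 2.891 3.933
vertex 1.616 2.604 3.746
endloop
endfacet
facet normal -0.084 -0.963 -0.255
outer loop
vertex 2.102 2.671 3.333
vertex 1.616 2.604 3.746
vertex 1.5 2.775 3.139
endloop
endfacet
facet normal 0.160 -0.574 -0.803
outer loop
vertex 2.102 2.671 3.333
vertex 1.5 2.775 3.139
vertex 1.97 3.169 2.951
endloop
endfacet
facet normal 0.763 -0.254 -0.595
outer loop
vertex 2.102 2.671 3.333
vertex 1.97 3.169 2.951
vertex 2.377 3.241 3.442
endloop
endfacet
facet normal 0.892 -0.446 0.080
outer loop
vertex 2.102 2.671 3.333
vertex 2.377 3.241 3.442
vertex 2.158 2.891 3.933
endloop
endfacet
facet normal 0.016 -0.567 0.824
outer loop
vertex 1.616 2.604 3.746
vertex 2.158 2.891 3.933
vertex 1.59 3.131 4.109
endloop
endfacet
facet normal -0.715 -0.697 -0.060
outer loop
vertex 1.5 2.775 3.139
vertex 1.616 2.604 3.746
vertex 1.183 3.059 3.618
endloop
endfacet
facet normal -0.321 -0.068 -0.945
outer loop
vertex 1.97 3.169 2.951
vertex 1.5 2.775 3.139
vertex 1.402 3.409 3.127
endloop
endfacet
facet normal 0.654 0.451 -0.608
outer loop
vertex 2.377 3.241 3.442
vertex 1.97 3.169 2.951
vertex 1.944 3.696 3.314
endloop
endfacet
facet normal 0.862 0.142 0.486
outer loop
vertex 2.158 2.891 3.933
vertex 2.377 3.241 3.442
vertex 2.06 3.525 3.921
endloop
endfacet
facet normal -0.405 0.672 0.620
outer loop
vertex 1.842 -2.417 1.235
vertex 2.123 -1.803 0.753
vertex 0.271 -2.465 0.26
endloop
endfacet
facet normal -0.338 -0.741 0.581
outer loop
vertex 0.737 -3.237 -0.453
vertex 1.842 -2.417 1.235
vertex 0.271 -2.465 0.26
endloop
endfacet
facet normal -0.405 0.671 0.620
outer loop
vertex 0.271 -2.465 0.26
vertex 2.123 -1.803 0.753
vertex 0.552 -1.85 -0.222
endloop
endfacet
facet normal -0.849 -0.025 -0.527
outer loop
vertex 0.552 -1.85 -0.222
vertex 0.737 -3.237 -0.453
vertex 0.271 -2.465 0.26
endloop
endfacet
facet normal 0.849 0.025 0.527
outer loop
vertex 1.842 -2.417 1.235
vertex 2.589 -2.575 0.04
vertex 2.123 -1.803 0.753
endloop
endfacet
facet normal -0.339 -0.740 0.581
outer loop
vertex 2.308 -3.19 0.522
vertex 1.842 -2.417 1.235
vertex 0.737 -3.237 -0.453
endloop
endfacet
facet normal 0.849 0.025 0.527
outer loop
vertex 2.308 -3.19 0.522
vertex 2.589 -2.575 0.04
vertex 1.842 -2.417 1.235
endloop
endfacet
facet normal 0.338 0.741 -0.581
outer loop
vertex 2.123 -1.803 0.753
vertex 2.589 -2.575 0.04
vertex 0.552 -1.85 -0.222
endloop
endfacet
facet normal -0.849 -0.025 -0.527
outer loop
vertex 1.018 -2.623 -0.935
vertex 0.737 -3.237 -0.453
vertex 0.552 -1.85 -0.222
endloop
endfacet
facet normal 0.338 0.740 -0.581
outer loop
vertex 0.552 -1.85 -0.222
vertex 2.589 -2.575 0.04
vertex 1.018 -2.623 -0.935
endloop
endfacet
facet normal 0.405 -0.672 -0.620
outer loop
vertex 1.018 -2.623 -0.935
vertex 2.308 -3.19 0.522
vertex 0.737 -3.237 -0.453
endloop
endfacet
facet normal 0.405 -0.671 -0.620
outer loop
vertex 2.589 -2.575 0.04
vertex 2.308 -3.19 0.522
vertex 1.018 -2.623 -0.935
endloop
endfacet

endsolid


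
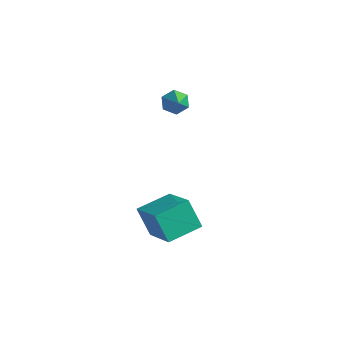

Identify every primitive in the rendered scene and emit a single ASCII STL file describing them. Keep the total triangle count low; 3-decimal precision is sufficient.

solid 
facet normal -0.607 0.550 -0.574
outer loop
vertex -3.333 3.28 0.386
vertex -3.872 2.965 0.655
vertex -3.631 3.532 0.943
endloop
endfacet
facet normal 0.830 0.516 0.211
outer loop
vertex -3.333 3.28 0.386
vertex -3.631 3.532 0.943
vertex -2.888 2.075 1.585
endloop
endfacet
facet normal -0.607 0.550 -0.574
outer loop
vertex -3.631 3.532 0.943
vertex -3.872 2.965 0.655
vertex -4.17 3.217 1.212
endloop
endfacet
facet normal 0.162 0.466 0.870
outer loop
vertex -3.631 3.532 0.943
vertex -4.17 3.217 1.212
vertex -2.888 2.075 1.585
endloop
endfacet
facet normal -0.607 0.550 -0.574
outer loop
vertex -4.17 3.217 1.212
vertex -3.872 2.965 0.655
vertex -4.411 2.65 0.924
endloop
endfacet
facet normal -0.461 -0.238 0.855
outer loop
vertex -4.17 3.217 1.212
vertex -4.411 2.65 0.924
vertex -2.888 2.075 1.585
endloop
endfacet
facet normal -0.607 0.549 -0.574
outer loop
vertex -4.411 2.65 0.924
vertex -3.872 2.965 0.655
vertex -4.113 2.398 0.368
endloop
endfacet
facet normal -0.415 -0.891 0.181
outer loop
vertex -4.411 2.65 0.924
vertex -4.113 2.398 0.368
vertex -2.888 2.075 1.585
endloop
endfacet
facet normal -0.608 0.549 -0.574
outer loop
vertex -4.113 2.398 0.368
vertex -3.872 2.965 0.655
vertex -3.574 2.713 0.098
endloop
endfacet
facet normal 0.253 -0.842 -0.478
outer loop
vertex -4.113 2.398 0.368
vertex -3.574 2.713 0.098
vertex -2.888 2.075 1.585
endloop
endfacet
facet normal -0.607 0.550 -0.574
outer loop
vertex -3.574 2.713 0.098
vertex -3.872 2.965 0.655
vertex -3.333 3.28 0.386
endloop
endfacet
facet normal 0.876 -0.137 -0.463
outer loop
vertex -3.574 2.713 0.098
vertex -3.333 3.28 0.386
vertex -2.888 2.075 1.585
endloop
endfacet
facet normal -0.509 0.003 0.861
outer loop
vertex 0.846 -3.751 -0.327
vertex 1.35 -2.196 -0.035
vertex -0.838 -3.018 -1.325
endloop
endfacet
facet normal -0.304 -0.936 -0.175
outer loop
vertex -0.07 -3.024 -2.625
vertex 0.846 -3.751 -0.327
vertex -0.838 -3.018 -1.325
endloop
endfacet
facet normal -0.509 0.004 0.861
outer loop
vertex -0.838 -3.018 -1.325
vertex 1.35 -2.196 -0.035
vertex -0.334 -1.464 -1.034
endloop
endfacet
facet normal -0.806 0.351 -0.478
outer loop
vertex -0.334 -1.464 -1.034
vertex -0.07 -3.024 -2.625
vertex -0.838 -3.018 -1.325
endloop
endfacet
facet normal 0.806 -0.351 0.478
outer loop
vertex 0.846 -3.751 -0.327
vertex 2.118 -2.202 -1.335
vertex 1.35 -2.196 -0.035
endloop
endfacet
facet normal -0.303 -0.937 -0.176
outer loop
vertex 1.614 -3.756 -1.626
vertex 0.846 -3.751 -0.327
vertex -0.07 -3.024 -2.625
endloop
endfacet
facet normal 0.806 -0.351 0.478
outer loop
vertex 1.614 -3.756 -1.626
vertex 2.118 -2.202 -1.335
vertex 0.846 -3.751 -0.327
endloop
endfacet
facet normal 0.303 0.937 0.175
outer loop
vertex 1.35 -2.196 -0.035
vertex 2.118 -2.202 -1.335
vertex -0.334 -1.464 -1.034
endloop
endfacet
facet normal -0.806 0.351 -0.478
outer loop
vertex 0.434 -1.469 -2.333
vertex -0.07 -3.024 -2.625
vertex -0.334 -1.464 -1.034
endloop
endfacet
facet normal 0.303 0.936 0.176
outer loop
vertex -0.334 -1.464 -1.034
vertex 2.118 -2.202 -1.335
vertex 0.434 -1.469 -2.333
endloop
endfacet
facet normal 0.509 -0.003 -0.861
outer loop
vertex 0.434 -1.469 -2.333
vertex 1.614 -3.756 -1.626
vertex -0.07 -3.024 -2.625
endloop
endfacet
facet normal 0.509 -0.004 -0.861
outer loop
vertex 2.118 -2.202 -1.335
vertex 1.614 -3.756 -1.626
vertex 0.434 -1.469 -2.333
endloop
endfacet

endsolid


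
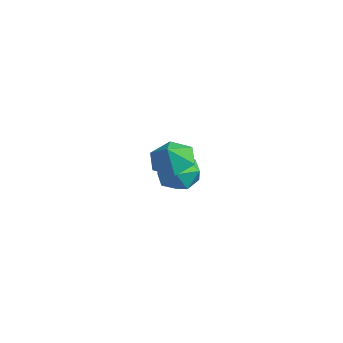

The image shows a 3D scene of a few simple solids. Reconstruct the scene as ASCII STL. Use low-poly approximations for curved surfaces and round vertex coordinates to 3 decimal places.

solid 
facet normal -0.053 0.993 0.105
outer loop
vertex -3.666 2.256 -1.646
vertex -4.056 2.117 -0.532
vertex -2.89 2.202 -0.747
endloop
endfacet
facet normal 0.464 0.813 -0.352
outer loop
vertex -3.666 2.256 -1.646
vertex -2.89 2.202 -0.747
vertex -2.662 1.631 -1.764
endloop
endfacet
facet normal 0.169 0.439 -0.883
outer loop
vertex -3.666 2.256 -1.646
vertex -2.662 1.631 -1.764
vertex -3.687 1.194 -2.178
endloop
endfacet
facet normal -0.531 0.388 -0.753
outer loop
vertex -3.666 2.256 -1.646
vertex -3.687 1.194 -2.178
vertex -4.548 1.494 -1.416
endloop
endfacet
facet normal -0.668 0.730 -0.143
outer loop
vertex -3.666 2.256 -1.646
vertex -4.548 1.494 -1.416
vertex -4.056 2.117 -0.532
endloop
endfacet
facet normal 0.923 0.385 -0.010
outer loop
vertex -2.662 1.631 -1.764
vertex -2.89 2.202 -0.747
vertex -2.432 1.106 -0.724
endloop
endfacet
facet normal 0.085 0.677 0.731
outer loop
vertex -2.89 2.202 -0.747
vertex -4.056 2.117 -0.532
vertex -3.293 1.406 0.038
endloop
endfacet
facet normal -0.910 0.252 0.329
outer loop
vertex -4.056 2.117 -0.532
vertex -4.548 1.494 -1.416
vertex -4.318 0.969 -0.376
endloop
endfacet
facet normal -0.689 -0.302 -0.659
outer loop
vertex -4.548 1.494 -1.416
vertex -3.687 1.194 -2.178
vertex -4.09 0.398 -1.393
endloop
endfacet
facet normal 0.444 -0.219 -0.869
outer loop
vertex -3.687 1.194 -2.178
vertex -2.662 1.631 -1.764
vertex -2.924 0.483 -1.608
endloop
endfacet
facet normal 0.531 -0.388 0.753
outer loop
vertex -3.314 0.344 -0.494
vertex -2.432 1.106 -0.724
vertex -3.293 1.406 0.038
endloop
endfacet
facet normal -0.169 -0.439 0.883
outer loop
vertex -3.314 0.344 -0.494
vertex -3.293 1.406 0.038
vertex -4.318 0.969 -0.376
endloop
endfacet
facet normal -0.464 -0.813 0.352
outer loop
vertex -3.314 0.344 -0.494
vertex -4.318 0.969 -0.376
vertex -4.09 0.398 -1.393
endloop
endfacet
facet normal 0.053 -0.993 -0.105
outer loop
vertex -3.314 0.344 -0.494
vertex -4.09 0.398 -1.393
vertex -2.924 0.483 -1.608
endloop
endfacet
facet normal 0.668 -0.730 0.143
outer loop
vertex -3.314 0.344 -0.494
vertex -2.924 0.483 -1.608
vertex -2.432 1.106 -0.724
endloop
endfacet
facet normal 0.689 0.302 0.659
outer loop
vertex -3.293 1.406 0.038
vertex -2.432 1.106 -0.724
vertex -2.89 2.202 -0.747
endloop
endfacet
facet normal -0.444 0.219 0.869
outer loop
vertex -4.318 0.969 -0.376
vertex -3.293 1.406 0.038
vertex -4.056 2.117 -0.532
endloop
endfacet
facet normal -0.923 -0.385 0.010
outer loop
vertex -4.09 0.398 -1.393
vertex -4.318 0.969 -0.376
vertex -4.548 1.494 -1.416
endloop
endfacet
facet normal -0.085 -0.677 -0.731
outer loop
vertex -2.924 0.483 -1.608
vertex -4.09 0.398 -1.393
vertex -3.687 1.194 -2.178
endloop
endfacet
facet normal 0.910 -0.252 -0.329
outer loop
vertex -2.432 1.106 -0.724
vertex -2.924 0.483 -1.608
vertex -2.662 1.631 -1.764
endloop
endfacet
facet normal -0.626 0.240 -0.742
outer loop
vertex 2.767 0.594 1.496
vertex 1.967 0.559 2.16
vertex 2.483 1.45 2.013
endloop
endfacet
facet normal 0.961 0.259 0.100
outer loop
vertex 2.767 0.594 1.496
vertex 2.483 1.45 2.013
vertex 2.693 0.281 3.02
endloop
endfacet
facet normal -0.626 0.240 -0.742
outer loop
vertex 2.483 1.45 2.013
vertex 1.967 0.559 2.16
vertex 1.683 1.416 2.676
endloop
endfacet
facet normal 0.485 0.619 0.617
outer loop
vertex 2.483 1.45 2.013
vertex 1.683 1.416 2.676
vertex 2.693 0.281 3.02
endloop
endfacet
facet normal -0.626 0.240 -0.742
outer loop
vertex 1.683 1.416 2.676
vertex 1.967 0.559 2.16
vertex 1.167 0.525 2.823
endloop
endfacet
facet normal -0.091 0.213 0.973
outer loop
vertex 1.683 1.416 2.676
vertex 1.167 0.525 2.823
vertex 2.693 0.281 3.02
endloop
endfacet
facet normal -0.625 0.241 -0.742
outer loop
vertex 1.167 0.525 2.823
vertex 1.967 0.559 2.16
vertex 1.451 -0.332 2.306
endloop
endfacet
facet normal -0.193 -0.553 0.811
outer loop
vertex 1.167 0.525 2.823
vertex 1.451 -0.332 2.306
vertex 2.693 0.281 3.02
endloop
endfacet
facet normal -0.626 0.241 -0.742
outer loop
vertex 1.451 -0.332 2.306
vertex 1.967 0.559 2.16
vertex 2.251 -0.297 1.643
endloop
endfacet
facet normal 0.283 -0.913 0.293
outer loop
vertex 1.451 -0.332 2.306
vertex 2.251 -0.297 1.643
vertex 2.693 0.281 3.02
endloop
endfacet
facet normal -0.626 0.240 -0.742
outer loop
vertex 2.251 -0.297 1.643
vertex 1.967 0.559 2.16
vertex 2.767 0.594 1.496
endloop
endfacet
facet normal 0.859 -0.508 -0.063
outer loop
vertex 2.251 -0.297 1.643
vertex 2.767 0.594 1.496
vertex 2.693 0.281 3.02
endloop
endfacet

endsolid


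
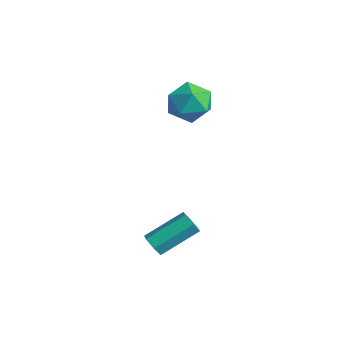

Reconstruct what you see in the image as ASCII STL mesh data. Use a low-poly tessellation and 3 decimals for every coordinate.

solid 
facet normal -0.854 0.383 -0.353
outer loop
vertex -0.064 0.214 2.821
vertex -0.601 -0.145 3.729
vertex -0.141 0.87 3.718
endloop
endfacet
facet normal -0.292 0.760 -0.581
outer loop
vertex -0.064 0.214 2.821
vertex -0.141 0.87 3.718
vertex 0.818 0.807 3.154
endloop
endfacet
facet normal 0.140 0.318 -0.938
outer loop
vertex -0.064 0.214 2.821
vertex 0.818 0.807 3.154
vertex 0.951 -0.247 2.816
endloop
endfacet
facet normal -0.155 -0.331 -0.931
outer loop
vertex -0.064 0.214 2.821
vertex 0.951 -0.247 2.816
vertex 0.073 -0.835 3.171
endloop
endfacet
facet normal -0.769 -0.290 -0.570
outer loop
vertex -0.064 0.214 2.821
vertex 0.073 -0.835 3.171
vertex -0.601 -0.145 3.729
endloop
endfacet
facet normal 0.061 0.998 -0.008
outer loop
vertex 0.818 0.807 3.154
vertex -0.141 0.87 3.718
vertex 0.827 0.815 4.269
endloop
endfacet
facet normal -0.848 0.388 0.360
outer loop
vertex -0.141 0.87 3.718
vertex -0.601 -0.145 3.729
vertex -0.051 0.227 4.624
endloop
endfacet
facet normal -0.711 -0.703 0.011
outer loop
vertex -0.601 -0.145 3.729
vertex 0.073 -0.835 3.171
vertex 0.082 -0.827 4.286
endloop
endfacet
facet normal 0.283 -0.769 -0.574
outer loop
vertex 0.073 -0.835 3.171
vertex 0.951 -0.247 2.816
vertex 1.041 -0.89 3.722
endloop
endfacet
facet normal 0.760 0.283 -0.585
outer loop
vertex 0.951 -0.247 2.816
vertex 0.818 0.807 3.154
vertex 1.501 0.125 3.711
endloop
endfacet
facet normal 0.155 0.331 0.931
outer loop
vertex 0.964 -0.234 4.619
vertex 0.827 0.815 4.269
vertex -0.051 0.227 4.624
endloop
endfacet
facet normal -0.140 -0.318 0.938
outer loop
vertex 0.964 -0.234 4.619
vertex -0.051 0.227 4.624
vertex 0.082 -0.827 4.286
endloop
endfacet
facet normal 0.292 -0.760 0.581
outer loop
vertex 0.964 -0.234 4.619
vertex 0.082 -0.827 4.286
vertex 1.041 -0.89 3.722
endloop
endfacet
facet normal 0.854 -0.383 0.353
outer loop
vertex 0.964 -0.234 4.619
vertex 1.041 -0.89 3.722
vertex 1.501 0.125 3.711
endloop
endfacet
facet normal 0.769 0.290 0.570
outer loop
vertex 0.964 -0.234 4.619
vertex 1.501 0.125 3.711
vertex 0.827 0.815 4.269
endloop
endfacet
facet normal -0.283 0.769 0.574
outer loop
vertex -0.051 0.227 4.624
vertex 0.827 0.815 4.269
vertex -0.141 0.87 3.718
endloop
endfacet
facet normal -0.760 -0.283 0.585
outer loop
vertex 0.082 -0.827 4.286
vertex -0.051 0.227 4.624
vertex -0.601 -0.145 3.729
endloop
endfacet
facet normal -0.061 -0.998 0.008
outer loop
vertex 1.041 -0.89 3.722
vertex 0.082 -0.827 4.286
vertex 0.073 -0.835 3.171
endloop
endfacet
facet normal 0.848 -0.388 -0.360
outer loop
vertex 1.501 0.125 3.711
vertex 1.041 -0.89 3.722
vertex 0.951 -0.247 2.816
endloop
endfacet
facet normal 0.711 0.703 -0.011
outer loop
vertex 0.827 0.815 4.269
vertex 1.501 0.125 3.711
vertex 0.818 0.807 3.154
endloop
endfacet
facet normal -0.187 -0.851 -0.491
outer loop
vertex 3.878 -3.857 -2.034
vertex 3.355 -3.898 -1.764
vertex 3.4 -3.611 -2.278
endloop
endfacet
facet normal 0.556 0.320 -0.767
outer loop
vertex 3.878 -3.857 -2.034
vertex 3.4 -3.611 -2.278
vertex 4.248 -2.181 -1.066
endloop
endfacet
facet normal 0.556 0.320 -0.767
outer loop
vertex 4.248 -2.181 -1.066
vertex 3.4 -3.611 -2.278
vertex 3.77 -1.935 -1.31
endloop
endfacet
facet normal 0.187 0.851 0.491
outer loop
vertex 4.248 -2.181 -1.066
vertex 3.77 -1.935 -1.31
vertex 3.725 -2.222 -0.796
endloop
endfacet
facet normal -0.188 -0.850 -0.491
outer loop
vertex 3.4 -3.611 -2.278
vertex 3.355 -3.898 -1.764
vertex 2.877 -3.652 -2.007
endloop
endfacet
facet normal -0.424 0.521 -0.740
outer loop
vertex 3.4 -3.611 -2.278
vertex 2.877 -3.652 -2.007
vertex 3.77 -1.935 -1.31
endloop
endfacet
facet normal -0.424 0.521 -0.740
outer loop
vertex 3.77 -1.935 -1.31
vertex 2.877 -3.652 -2.007
vertex 3.247 -1.976 -1.039
endloop
endfacet
facet normal 0.188 0.850 0.491
outer loop
vertex 3.77 -1.935 -1.31
vertex 3.247 -1.976 -1.039
vertex 3.725 -2.222 -0.796
endloop
endfacet
facet normal -0.187 -0.850 -0.492
outer loop
vertex 2.877 -3.652 -2.007
vertex 3.355 -3.898 -1.764
vertex 2.832 -3.939 -1.494
endloop
endfacet
facet normal -0.979 0.201 0.026
outer loop
vertex 2.877 -3.652 -2.007
vertex 2.832 -3.939 -1.494
vertex 3.247 -1.976 -1.039
endloop
endfacet
facet normal -0.979 0.201 0.026
outer loop
vertex 3.247 -1.976 -1.039
vertex 2.832 -3.939 -1.494
vertex 3.202 -2.263 -0.526
endloop
endfacet
facet normal 0.187 0.850 0.492
outer loop
vertex 3.247 -1.976 -1.039
vertex 3.202 -2.263 -0.526
vertex 3.725 -2.222 -0.796
endloop
endfacet
facet normal -0.187 -0.851 -0.491
outer loop
vertex 2.832 -3.939 -1.494
vertex 3.355 -3.898 -1.764
vertex 3.31 -4.185 -1.25
endloop
endfacet
facet normal -0.556 -0.320 0.767
outer loop
vertex 2.832 -3.939 -1.494
vertex 3.31 -4.185 -1.25
vertex 3.202 -2.263 -0.526
endloop
endfacet
facet normal -0.556 -0.320 0.767
outer loop
vertex 3.202 -2.263 -0.526
vertex 3.31 -4.185 -1.25
vertex 3.68 -2.509 -0.282
endloop
endfacet
facet normal 0.187 0.851 0.491
outer loop
vertex 3.202 -2.263 -0.526
vertex 3.68 -2.509 -0.282
vertex 3.725 -2.222 -0.796
endloop
endfacet
facet normal -0.188 -0.850 -0.491
outer loop
vertex 3.31 -4.185 -1.25
vertex 3.355 -3.898 -1.764
vertex 3.833 -4.144 -1.521
endloop
endfacet
facet normal 0.424 -0.521 0.740
outer loop
vertex 3.31 -4.185 -1.25
vertex 3.833 -4.144 -1.521
vertex 3.68 -2.509 -0.282
endloop
endfacet
facet normal 0.424 -0.521 0.740
outer loop
vertex 3.68 -2.509 -0.282
vertex 3.833 -4.144 -1.521
vertex 4.203 -2.468 -0.553
endloop
endfacet
facet normal 0.188 0.850 0.491
outer loop
vertex 3.68 -2.509 -0.282
vertex 4.203 -2.468 -0.553
vertex 3.725 -2.222 -0.796
endloop
endfacet
facet normal -0.187 -0.850 -0.492
outer loop
vertex 3.833 -4.144 -1.521
vertex 3.355 -3.898 -1.764
vertex 3.878 -3.857 -2.034
endloop
endfacet
facet normal 0.979 -0.201 -0.026
outer loop
vertex 3.833 -4.144 -1.521
vertex 3.878 -3.857 -2.034
vertex 4.203 -2.468 -0.553
endloop
endfacet
facet normal 0.979 -0.201 -0.026
outer loop
vertex 4.203 -2.468 -0.553
vertex 3.878 -3.857 -2.034
vertex 4.248 -2.181 -1.066
endloop
endfacet
facet normal 0.187 0.850 0.492
outer loop
vertex 4.203 -2.468 -0.553
vertex 4.248 -2.181 -1.066
vertex 3.725 -2.222 -0.796
endloop
endfacet

endsolid


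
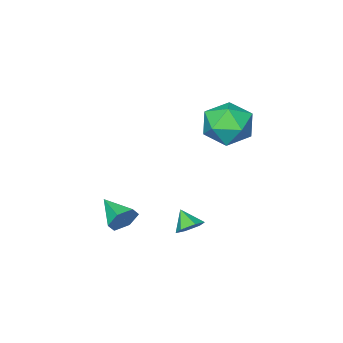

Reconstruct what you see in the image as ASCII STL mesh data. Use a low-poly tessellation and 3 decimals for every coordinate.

solid 
facet normal -0.434 0.084 0.897
outer loop
vertex -3.94 0.887 2.636
vertex -3.691 -0.296 2.867
vertex -2.88 0.575 3.178
endloop
endfacet
facet normal -0.147 0.705 0.694
outer loop
vertex -3.94 0.887 2.636
vertex -2.88 0.575 3.178
vertex -2.892 1.436 2.3
endloop
endfacet
facet normal -0.445 0.893 0.072
outer loop
vertex -3.94 0.887 2.636
vertex -2.892 1.436 2.3
vertex -3.71 1.097 1.446
endloop
endfacet
facet normal -0.916 0.387 -0.109
outer loop
vertex -3.94 0.887 2.636
vertex -3.71 1.097 1.446
vertex -4.204 0.027 1.797
endloop
endfacet
facet normal -0.909 -0.113 0.402
outer loop
vertex -3.94 0.887 2.636
vertex -4.204 0.027 1.797
vertex -3.691 -0.296 2.867
endloop
endfacet
facet normal 0.550 0.600 0.581
outer loop
vertex -2.892 1.436 2.3
vertex -2.88 0.575 3.178
vertex -1.996 0.593 2.323
endloop
endfacet
facet normal 0.085 -0.405 0.911
outer loop
vertex -2.88 0.575 3.178
vertex -3.691 -0.296 2.867
vertex -2.49 -0.477 2.674
endloop
endfacet
facet normal -0.683 -0.723 0.109
outer loop
vertex -3.691 -0.296 2.867
vertex -4.204 0.027 1.797
vertex -3.308 -0.816 1.82
endloop
endfacet
facet normal -0.694 0.086 -0.715
outer loop
vertex -4.204 0.027 1.797
vertex -3.71 1.097 1.446
vertex -3.32 0.045 0.942
endloop
endfacet
facet normal 0.068 0.903 -0.424
outer loop
vertex -3.71 1.097 1.446
vertex -2.892 1.436 2.3
vertex -2.509 0.916 1.253
endloop
endfacet
facet normal 0.916 -0.387 0.109
outer loop
vertex -2.26 -0.267 1.484
vertex -1.996 0.593 2.323
vertex -2.49 -0.477 2.674
endloop
endfacet
facet normal 0.445 -0.893 -0.072
outer loop
vertex -2.26 -0.267 1.484
vertex -2.49 -0.477 2.674
vertex -3.308 -0.816 1.82
endloop
endfacet
facet normal 0.147 -0.705 -0.694
outer loop
vertex -2.26 -0.267 1.484
vertex -3.308 -0.816 1.82
vertex -3.32 0.045 0.942
endloop
endfacet
facet normal 0.434 -0.084 -0.897
outer loop
vertex -2.26 -0.267 1.484
vertex -3.32 0.045 0.942
vertex -2.509 0.916 1.253
endloop
endfacet
facet normal 0.909 0.113 -0.402
outer loop
vertex -2.26 -0.267 1.484
vertex -2.509 0.916 1.253
vertex -1.996 0.593 2.323
endloop
endfacet
facet normal 0.694 -0.086 0.715
outer loop
vertex -2.49 -0.477 2.674
vertex -1.996 0.593 2.323
vertex -2.88 0.575 3.178
endloop
endfacet
facet normal -0.068 -0.903 0.424
outer loop
vertex -3.308 -0.816 1.82
vertex -2.49 -0.477 2.674
vertex -3.691 -0.296 2.867
endloop
endfacet
facet normal -0.550 -0.600 -0.581
outer loop
vertex -3.32 0.045 0.942
vertex -3.308 -0.816 1.82
vertex -4.204 0.027 1.797
endloop
endfacet
facet normal -0.085 0.405 -0.911
outer loop
vertex -2.509 0.916 1.253
vertex -3.32 0.045 0.942
vertex -3.71 1.097 1.446
endloop
endfacet
facet normal 0.683 0.723 -0.109
outer loop
vertex -1.996 0.593 2.323
vertex -2.509 0.916 1.253
vertex -2.892 1.436 2.3
endloop
endfacet
facet normal 0.081 0.736 -0.672
outer loop
vertex -0.381 0.231 -3.61
vertex -0.908 0.539 -3.336
vertex -0.29 0.673 -3.115
endloop
endfacet
facet normal 0.821 -0.493 0.289
outer loop
vertex -0.381 0.231 -3.61
vertex -0.29 0.673 -3.115
vertex -0.992 -0.219 -2.644
endloop
endfacet
facet normal 0.081 0.736 -0.672
outer loop
vertex -0.29 0.673 -3.115
vertex -0.908 0.539 -3.336
vertex -0.818 0.981 -2.841
endloop
endfacet
facet normal 0.492 0.071 0.868
outer loop
vertex -0.29 0.673 -3.115
vertex -0.818 0.981 -2.841
vertex -0.992 -0.219 -2.644
endloop
endfacet
facet normal 0.082 0.736 -0.672
outer loop
vertex -0.818 0.981 -2.841
vertex -0.908 0.539 -3.336
vertex -1.436 0.848 -3.062
endloop
endfacet
facet normal -0.368 0.202 0.908
outer loop
vertex -0.818 0.981 -2.841
vertex -1.436 0.848 -3.062
vertex -0.992 -0.219 -2.644
endloop
endfacet
facet normal 0.082 0.736 -0.672
outer loop
vertex -1.436 0.848 -3.062
vertex -0.908 0.539 -3.336
vertex -1.527 0.406 -3.557
endloop
endfacet
facet normal -0.900 -0.229 0.370
outer loop
vertex -1.436 0.848 -3.062
vertex -1.527 0.406 -3.557
vertex -0.992 -0.219 -2.644
endloop
endfacet
facet normal 0.082 0.736 -0.672
outer loop
vertex -1.527 0.406 -3.557
vertex -0.908 0.539 -3.336
vertex -0.999 0.097 -3.831
endloop
endfacet
facet normal -0.572 -0.793 -0.208
outer loop
vertex -1.527 0.406 -3.557
vertex -0.999 0.097 -3.831
vertex -0.992 -0.219 -2.644
endloop
endfacet
facet normal 0.081 0.736 -0.672
outer loop
vertex -0.999 0.097 -3.831
vertex -0.908 0.539 -3.336
vertex -0.381 0.231 -3.61
endloop
endfacet
facet normal 0.289 -0.925 -0.248
outer loop
vertex -0.999 0.097 -3.831
vertex -0.381 0.231 -3.61
vertex -0.992 -0.219 -2.644
endloop
endfacet
facet normal 0.054 0.948 -0.315
outer loop
vertex 1.405 -1.664 -3.707
vertex 1.091 -1.426 -3.045
vertex 1.856 -1.49 -3.107
endloop
endfacet
facet normal 0.722 -0.582 -0.374
outer loop
vertex 1.405 -1.664 -3.707
vertex 1.856 -1.49 -3.107
vertex 1.009 -2.894 -2.555
endloop
endfacet
facet normal 0.054 0.947 -0.316
outer loop
vertex 1.856 -1.49 -3.107
vertex 1.091 -1.426 -3.045
vertex 1.543 -1.252 -2.446
endloop
endfacet
facet normal 0.817 -0.298 0.494
outer loop
vertex 1.856 -1.49 -3.107
vertex 1.543 -1.252 -2.446
vertex 1.009 -2.894 -2.555
endloop
endfacet
facet normal 0.053 0.947 -0.315
outer loop
vertex 1.543 -1.252 -2.446
vertex 1.091 -1.426 -3.045
vertex 0.778 -1.188 -2.383
endloop
endfacet
facet normal 0.074 -0.090 0.993
outer loop
vertex 1.543 -1.252 -2.446
vertex 0.778 -1.188 -2.383
vertex 1.009 -2.894 -2.555
endloop
endfacet
facet normal 0.053 0.947 -0.315
outer loop
vertex 0.778 -1.188 -2.383
vertex 1.091 -1.426 -3.045
vertex 0.327 -1.362 -2.982
endloop
endfacet
facet normal -0.764 -0.166 0.623
outer loop
vertex 0.778 -1.188 -2.383
vertex 0.327 -1.362 -2.982
vertex 1.009 -2.894 -2.555
endloop
endfacet
facet normal 0.053 0.947 -0.315
outer loop
vertex 0.327 -1.362 -2.982
vertex 1.091 -1.426 -3.045
vertex 0.64 -1.6 -3.644
endloop
endfacet
facet normal -0.859 -0.450 -0.244
outer loop
vertex 0.327 -1.362 -2.982
vertex 0.64 -1.6 -3.644
vertex 1.009 -2.894 -2.555
endloop
endfacet
facet normal 0.053 0.947 -0.315
outer loop
vertex 0.64 -1.6 -3.644
vertex 1.091 -1.426 -3.045
vertex 1.405 -1.664 -3.707
endloop
endfacet
facet normal -0.116 -0.659 -0.743
outer loop
vertex 0.64 -1.6 -3.644
vertex 1.405 -1.664 -3.707
vertex 1.009 -2.894 -2.555
endloop
endfacet

endsolid
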